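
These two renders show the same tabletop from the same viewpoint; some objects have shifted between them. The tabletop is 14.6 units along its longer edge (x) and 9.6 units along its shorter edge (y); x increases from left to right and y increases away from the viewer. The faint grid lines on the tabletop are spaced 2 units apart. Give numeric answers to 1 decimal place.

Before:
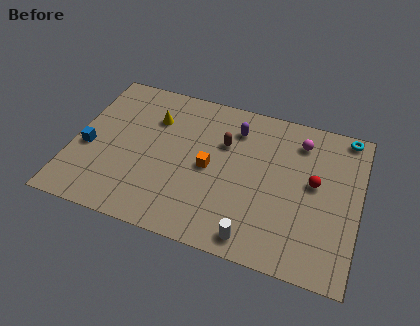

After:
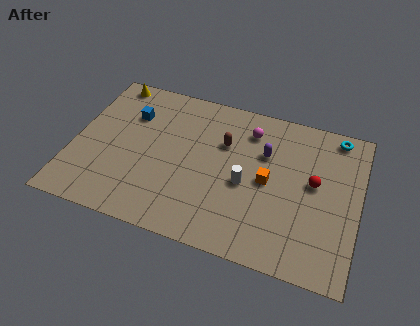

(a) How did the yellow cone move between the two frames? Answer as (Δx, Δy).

(-2.5, 1.8)

The yellow cone was at about (3.9, 6.9) and moved to about (1.4, 8.7).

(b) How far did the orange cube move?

3.0

The orange cube moved from about (7.0, 4.6) to (10.0, 4.7), a distance of √(3.0² + 0.1²) ≈ 3.0.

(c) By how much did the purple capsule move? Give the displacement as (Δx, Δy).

(1.6, -1.1)

The purple capsule started near (8.1, 7.5) and ended near (9.7, 6.4).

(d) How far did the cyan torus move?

0.5

The cyan torus was near (13.7, 8.8) before and (13.2, 8.6) after, so it travelled √(0.5² + 0.2²) ≈ 0.5 units.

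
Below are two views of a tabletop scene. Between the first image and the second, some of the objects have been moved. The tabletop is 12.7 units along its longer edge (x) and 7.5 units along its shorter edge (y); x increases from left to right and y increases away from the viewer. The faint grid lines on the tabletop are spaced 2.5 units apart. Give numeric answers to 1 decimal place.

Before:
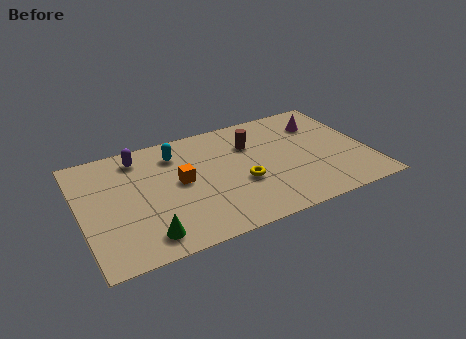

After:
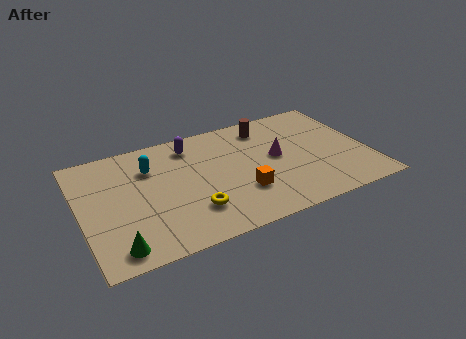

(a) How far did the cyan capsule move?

1.3

The cyan capsule moved from about (4.4, 5.9) to (3.2, 5.4), a distance of √(1.2² + 0.5²) ≈ 1.3.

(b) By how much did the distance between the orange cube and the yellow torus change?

-0.6

Before: roughly 2.8 units apart; after: 2.2. That's 0.6 units closer together.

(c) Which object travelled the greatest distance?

the orange cube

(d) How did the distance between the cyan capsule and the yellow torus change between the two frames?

-0.3

They were about 4.0 units apart before and 3.7 after — 0.3 units closer together.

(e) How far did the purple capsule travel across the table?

2.3

The purple capsule was near (2.8, 6.3) before and (5.1, 6.2) after, so it travelled √(2.3² + 0.1²) ≈ 2.3 units.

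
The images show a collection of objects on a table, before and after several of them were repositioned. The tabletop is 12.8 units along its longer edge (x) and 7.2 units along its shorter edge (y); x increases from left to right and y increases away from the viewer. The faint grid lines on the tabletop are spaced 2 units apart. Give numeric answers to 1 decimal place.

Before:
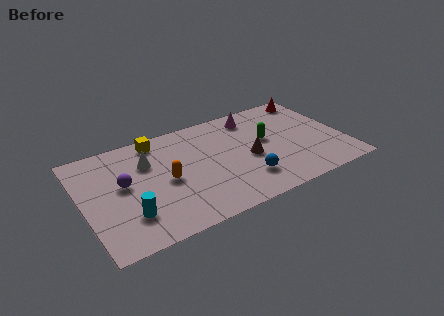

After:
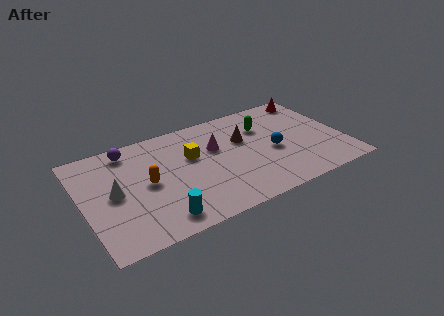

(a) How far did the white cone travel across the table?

2.3

The white cone was near (3.3, 5.0) before and (1.5, 3.6) after, so it travelled √(1.8² + 1.4²) ≈ 2.3 units.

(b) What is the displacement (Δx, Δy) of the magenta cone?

(-2.1, -1.4)

From the two frames, the magenta cone sits at roughly (8.7, 6.0) before and (6.6, 4.6) after.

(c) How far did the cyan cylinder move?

1.6

The cyan cylinder was near (2.0, 1.9) before and (3.4, 1.1) after, so it travelled √(1.4² + 0.8²) ≈ 1.6 units.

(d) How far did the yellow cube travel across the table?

2.3

The yellow cube moved from about (3.9, 6.3) to (5.4, 4.5), a distance of √(1.5² + 1.8²) ≈ 2.3.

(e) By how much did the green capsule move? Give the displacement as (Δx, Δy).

(0.0, 1.0)

From the two frames, the green capsule sits at roughly (9.1, 4.1) before and (9.1, 5.1) after.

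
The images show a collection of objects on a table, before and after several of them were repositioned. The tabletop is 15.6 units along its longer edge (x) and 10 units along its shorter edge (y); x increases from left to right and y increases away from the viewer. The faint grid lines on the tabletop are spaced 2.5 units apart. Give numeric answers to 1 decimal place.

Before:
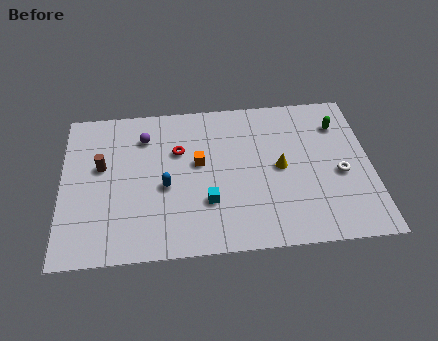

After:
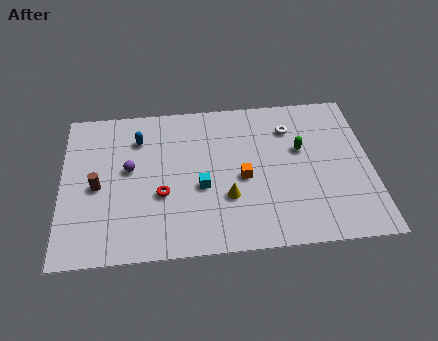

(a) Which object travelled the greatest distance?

the white torus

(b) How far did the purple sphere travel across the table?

2.2

The purple sphere moved from about (4.2, 7.7) to (3.4, 5.6), a distance of √(0.8² + 2.1²) ≈ 2.2.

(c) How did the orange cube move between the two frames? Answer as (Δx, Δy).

(2.2, -1.2)

From the two frames, the orange cube sits at roughly (6.9, 5.7) before and (9.1, 4.5) after.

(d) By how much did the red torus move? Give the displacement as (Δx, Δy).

(-0.9, -2.8)

From the two frames, the red torus sits at roughly (5.9, 6.6) before and (5.0, 3.8) after.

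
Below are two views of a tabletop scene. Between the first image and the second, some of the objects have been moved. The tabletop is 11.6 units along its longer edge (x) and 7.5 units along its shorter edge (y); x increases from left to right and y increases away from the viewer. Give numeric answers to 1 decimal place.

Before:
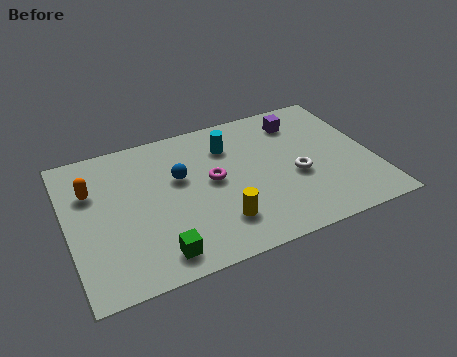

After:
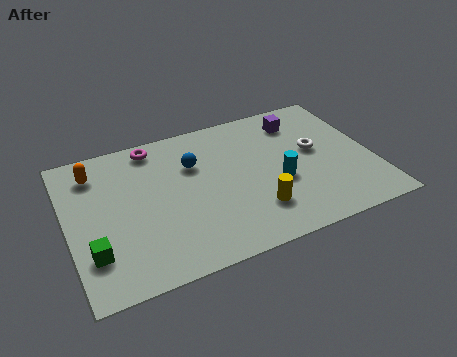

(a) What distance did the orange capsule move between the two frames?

0.9

The orange capsule was near (1.0, 5.1) before and (1.2, 6.0) after, so it travelled √(0.2² + 0.9²) ≈ 0.9 units.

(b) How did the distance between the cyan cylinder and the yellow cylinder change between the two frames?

-2.4

The distance was about 3.9 in the first image and 1.5 in the second, so they moved 2.4 units closer together.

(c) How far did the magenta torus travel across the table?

3.3

The magenta torus moved from about (5.5, 4.0) to (3.5, 6.6), a distance of √(2.0² + 2.6²) ≈ 3.3.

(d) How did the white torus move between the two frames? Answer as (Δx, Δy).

(0.9, 1.1)

From the two frames, the white torus sits at roughly (8.6, 3.1) before and (9.5, 4.2) after.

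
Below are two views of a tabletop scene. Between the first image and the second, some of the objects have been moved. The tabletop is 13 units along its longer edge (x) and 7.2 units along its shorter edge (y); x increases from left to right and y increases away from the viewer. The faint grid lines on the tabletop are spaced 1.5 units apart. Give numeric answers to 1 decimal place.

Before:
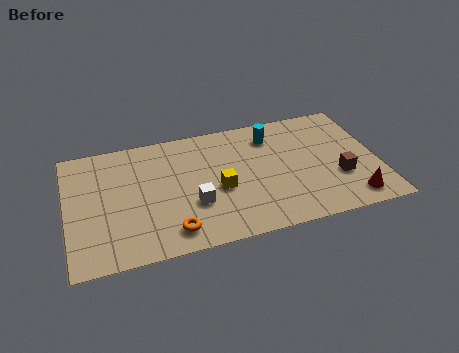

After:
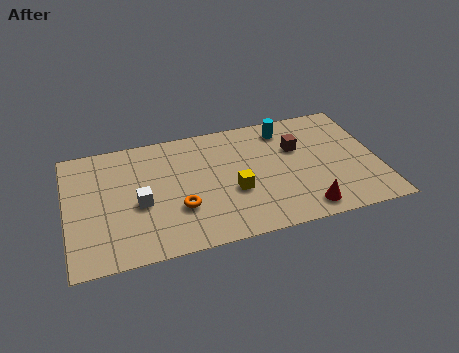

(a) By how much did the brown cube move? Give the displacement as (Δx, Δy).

(-1.6, 2.2)

The brown cube was at about (11.3, 2.5) and moved to about (9.7, 4.7).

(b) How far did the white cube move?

2.3

From (5.2, 2.5) to (3.0, 3.1), the white cube covered √(2.2² + 0.6²) ≈ 2.3 units.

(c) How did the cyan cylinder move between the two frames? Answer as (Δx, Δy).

(0.6, 0.3)

The cyan cylinder was at about (8.7, 5.7) and moved to about (9.3, 6.0).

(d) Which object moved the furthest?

the brown cube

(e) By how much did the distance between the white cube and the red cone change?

+0.4

The distance was about 6.6 in the first image and 7.0 in the second, so they moved 0.4 units further apart.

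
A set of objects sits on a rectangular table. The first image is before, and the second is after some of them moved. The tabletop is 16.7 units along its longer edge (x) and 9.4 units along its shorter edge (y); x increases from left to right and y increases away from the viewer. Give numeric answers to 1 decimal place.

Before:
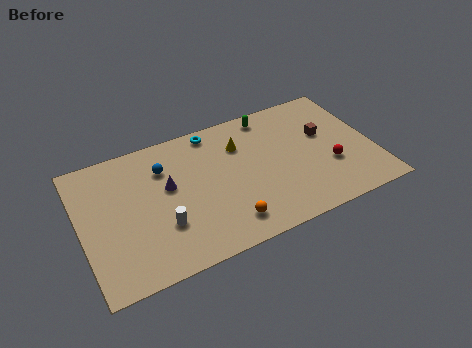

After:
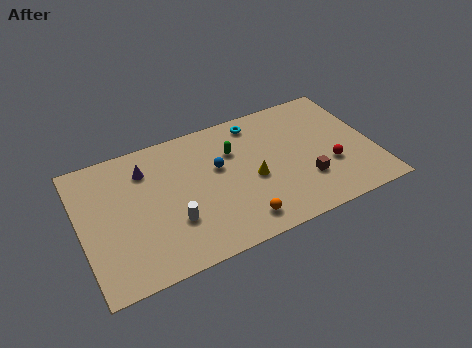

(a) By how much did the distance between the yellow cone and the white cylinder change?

-1.4

They were about 6.2 units apart before and 4.8 after — 1.4 units closer together.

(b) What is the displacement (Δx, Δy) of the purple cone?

(-1.1, 1.7)

From the two frames, the purple cone sits at roughly (5.0, 5.5) before and (3.9, 7.2) after.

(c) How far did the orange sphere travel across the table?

0.7

The orange sphere moved from about (7.9, 1.7) to (8.6, 1.5), a distance of √(0.7² + 0.2²) ≈ 0.7.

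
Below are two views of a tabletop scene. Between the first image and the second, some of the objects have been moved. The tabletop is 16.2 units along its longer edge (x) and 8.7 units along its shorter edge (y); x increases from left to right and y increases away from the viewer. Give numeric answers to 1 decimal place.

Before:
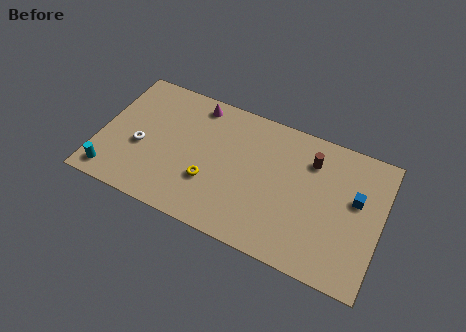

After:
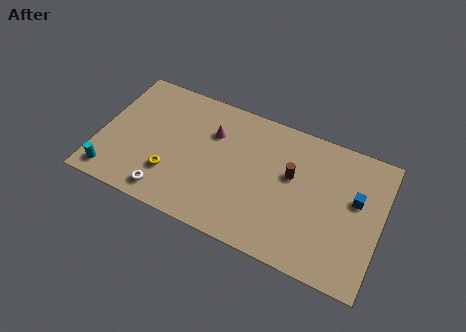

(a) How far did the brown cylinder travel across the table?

1.7

The brown cylinder moved from about (12.0, 6.6) to (11.0, 5.2), a distance of √(1.0² + 1.4²) ≈ 1.7.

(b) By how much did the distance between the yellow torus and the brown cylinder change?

+0.6

They were about 6.6 units apart before and 7.2 after — 0.6 units further apart.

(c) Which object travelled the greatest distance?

the white torus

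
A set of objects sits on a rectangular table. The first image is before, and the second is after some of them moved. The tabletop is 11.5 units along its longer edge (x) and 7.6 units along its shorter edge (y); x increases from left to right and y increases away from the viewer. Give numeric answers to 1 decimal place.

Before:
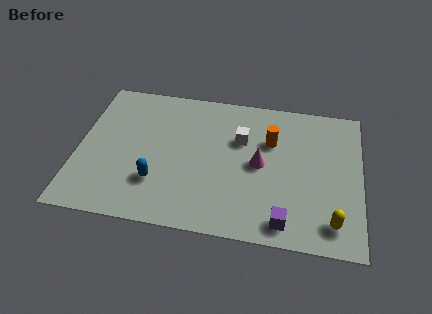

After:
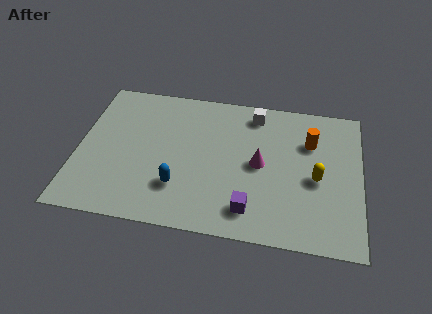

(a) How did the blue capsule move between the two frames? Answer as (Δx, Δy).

(0.9, -0.1)

The blue capsule was at about (3.3, 2.2) and moved to about (4.2, 2.1).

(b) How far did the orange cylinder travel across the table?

1.6

From (7.8, 5.1) to (9.4, 5.3), the orange cylinder covered √(1.6² + 0.2²) ≈ 1.6 units.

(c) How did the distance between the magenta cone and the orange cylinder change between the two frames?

+1.1

The distance was about 1.4 in the first image and 2.5 in the second, so they moved 1.1 units further apart.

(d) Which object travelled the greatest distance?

the yellow capsule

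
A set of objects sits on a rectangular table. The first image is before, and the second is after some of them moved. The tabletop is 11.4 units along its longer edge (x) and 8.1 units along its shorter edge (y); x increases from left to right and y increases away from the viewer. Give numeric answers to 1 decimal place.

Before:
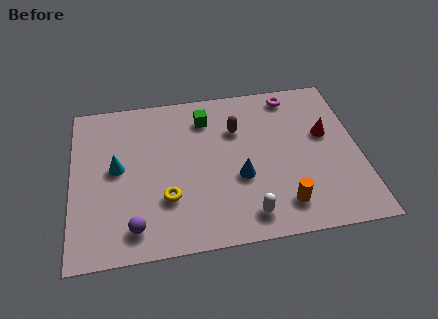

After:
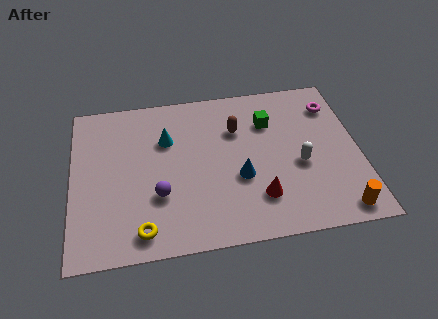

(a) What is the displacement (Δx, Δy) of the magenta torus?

(1.6, -0.8)

From the two frames, the magenta torus sits at roughly (8.9, 7.1) before and (10.5, 6.3) after.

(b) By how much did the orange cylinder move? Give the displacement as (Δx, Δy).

(2.2, -0.6)

The orange cylinder was at about (8.2, 1.5) and moved to about (10.4, 0.9).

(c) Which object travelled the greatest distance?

the red cone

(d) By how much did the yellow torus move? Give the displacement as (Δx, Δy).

(-1.0, -1.4)

From the two frames, the yellow torus sits at roughly (3.7, 2.5) before and (2.7, 1.1) after.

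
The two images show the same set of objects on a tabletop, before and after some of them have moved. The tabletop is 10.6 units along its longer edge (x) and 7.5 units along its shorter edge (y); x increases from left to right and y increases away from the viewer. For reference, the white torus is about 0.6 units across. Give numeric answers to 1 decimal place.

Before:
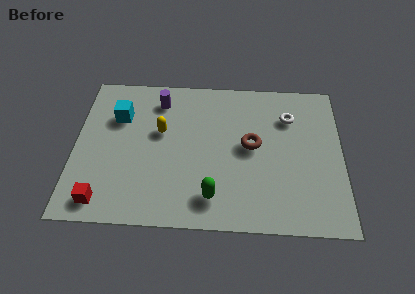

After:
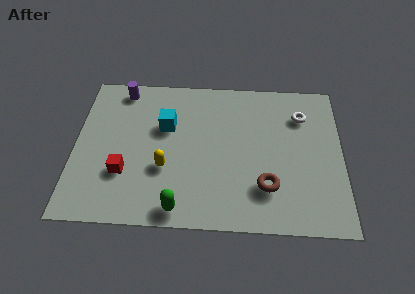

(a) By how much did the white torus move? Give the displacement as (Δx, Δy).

(0.5, 0.1)

The white torus was at about (8.5, 5.5) and moved to about (9.0, 5.6).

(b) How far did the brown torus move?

2.1

The brown torus moved from about (7.0, 4.0) to (7.6, 2.0), a distance of √(0.6² + 2.0²) ≈ 2.1.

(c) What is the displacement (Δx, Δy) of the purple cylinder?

(-1.5, 0.5)

The purple cylinder was at about (3.3, 6.1) and moved to about (1.8, 6.6).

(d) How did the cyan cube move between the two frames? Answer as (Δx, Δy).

(1.9, -0.4)

The cyan cube started near (1.7, 5.2) and ended near (3.6, 4.8).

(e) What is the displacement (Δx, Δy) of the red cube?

(0.8, 1.4)

From the two frames, the red cube sits at roughly (1.2, 1.0) before and (2.0, 2.4) after.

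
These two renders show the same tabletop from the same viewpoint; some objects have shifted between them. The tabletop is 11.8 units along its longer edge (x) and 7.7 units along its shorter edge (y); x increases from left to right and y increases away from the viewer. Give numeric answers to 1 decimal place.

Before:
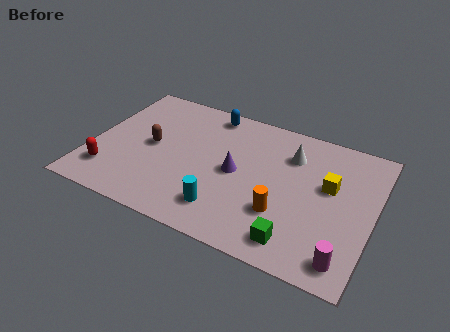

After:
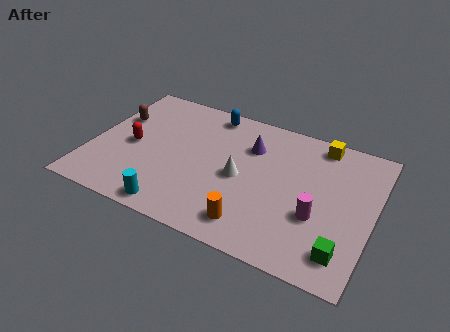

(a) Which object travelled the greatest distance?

the white cone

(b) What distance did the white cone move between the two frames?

2.8

The white cone moved from about (8.2, 5.7) to (6.3, 3.6), a distance of √(1.9² + 2.1²) ≈ 2.8.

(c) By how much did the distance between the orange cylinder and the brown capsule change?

+1.4

They were about 5.9 units apart before and 7.3 after — 1.4 units further apart.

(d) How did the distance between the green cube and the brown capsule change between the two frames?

+3.7

Before: roughly 6.9 units apart; after: 10.6. That's 3.7 units further apart.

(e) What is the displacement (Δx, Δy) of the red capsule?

(0.7, 1.9)

The red capsule was at about (1.0, 1.7) and moved to about (1.7, 3.6).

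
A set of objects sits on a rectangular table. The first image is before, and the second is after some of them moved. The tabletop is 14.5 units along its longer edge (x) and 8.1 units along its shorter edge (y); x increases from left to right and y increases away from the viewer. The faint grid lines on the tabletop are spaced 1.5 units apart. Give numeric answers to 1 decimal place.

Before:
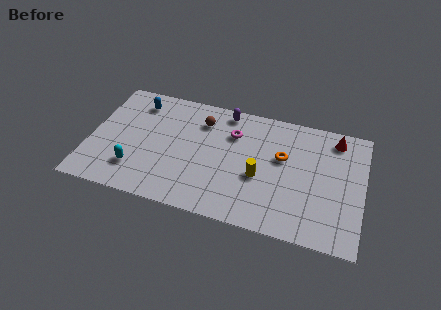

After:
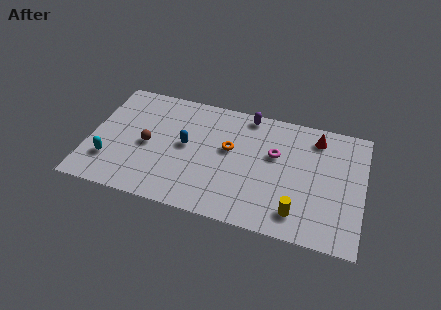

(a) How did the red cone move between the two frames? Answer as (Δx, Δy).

(-1.0, -0.2)

From the two frames, the red cone sits at roughly (12.9, 6.9) before and (11.9, 6.7) after.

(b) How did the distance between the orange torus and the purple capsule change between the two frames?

-1.2

Before: roughly 3.9 units apart; after: 2.7. That's 1.2 units closer together.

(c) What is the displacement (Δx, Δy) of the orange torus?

(-2.8, -0.2)

The orange torus started near (10.2, 4.9) and ended near (7.4, 4.7).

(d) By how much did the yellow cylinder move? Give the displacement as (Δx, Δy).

(2.1, -1.8)

The yellow cylinder was at about (9.1, 3.3) and moved to about (11.2, 1.5).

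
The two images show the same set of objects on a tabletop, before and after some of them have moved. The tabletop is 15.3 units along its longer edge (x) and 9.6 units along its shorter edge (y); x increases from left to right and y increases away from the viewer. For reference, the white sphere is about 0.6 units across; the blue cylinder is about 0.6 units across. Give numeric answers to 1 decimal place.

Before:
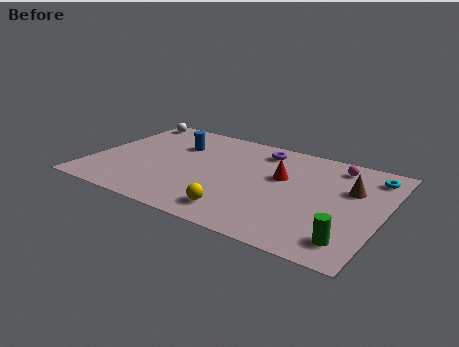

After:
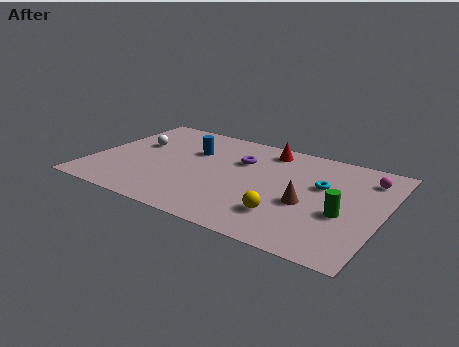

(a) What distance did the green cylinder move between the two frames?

2.2

The green cylinder was near (14.0, 1.7) before and (13.4, 3.8) after, so it travelled √(0.6² + 2.1²) ≈ 2.2 units.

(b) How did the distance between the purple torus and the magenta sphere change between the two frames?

+2.7

The distance was about 4.0 in the first image and 6.7 in the second, so they moved 2.7 units further apart.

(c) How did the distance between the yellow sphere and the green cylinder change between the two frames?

-2.6

Before: roughly 5.7 units apart; after: 3.1. That's 2.6 units closer together.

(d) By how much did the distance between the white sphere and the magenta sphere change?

+0.8

The distance was about 11.5 in the first image and 12.3 in the second, so they moved 0.8 units further apart.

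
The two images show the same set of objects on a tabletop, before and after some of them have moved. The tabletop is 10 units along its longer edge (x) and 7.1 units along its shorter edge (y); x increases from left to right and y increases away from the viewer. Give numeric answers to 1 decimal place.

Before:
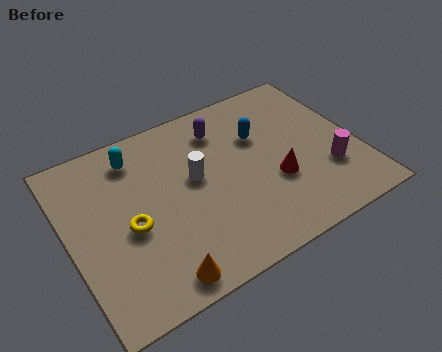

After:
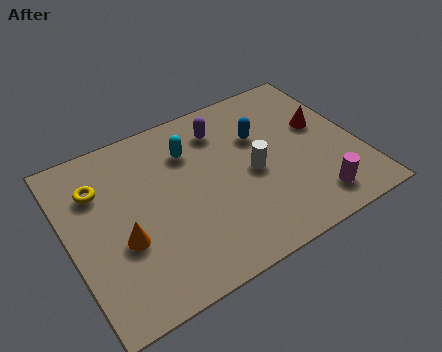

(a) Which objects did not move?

the purple capsule and the blue capsule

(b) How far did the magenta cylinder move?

1.2

From (8.8, 2.2) to (8.1, 1.2), the magenta cylinder covered √(0.7² + 1.0²) ≈ 1.2 units.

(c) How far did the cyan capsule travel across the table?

1.9

The cyan capsule was near (2.6, 5.8) before and (4.4, 5.2) after, so it travelled √(1.8² + 0.6²) ≈ 1.9 units.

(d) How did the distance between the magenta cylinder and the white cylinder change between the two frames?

-2.0

They were about 4.8 units apart before and 2.8 after — 2.0 units closer together.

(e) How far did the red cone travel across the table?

2.5

From (7.0, 2.6) to (8.9, 4.2), the red cone covered √(1.9² + 1.6²) ≈ 2.5 units.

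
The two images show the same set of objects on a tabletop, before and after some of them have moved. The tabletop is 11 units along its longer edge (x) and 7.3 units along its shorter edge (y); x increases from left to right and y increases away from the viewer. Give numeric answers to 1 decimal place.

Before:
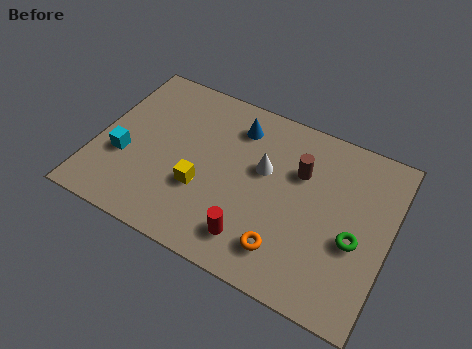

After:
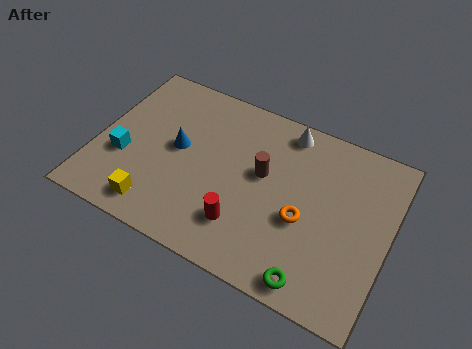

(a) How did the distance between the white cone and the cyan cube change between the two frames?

+1.4

They were about 5.4 units apart before and 6.8 after — 1.4 units further apart.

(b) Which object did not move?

the cyan cube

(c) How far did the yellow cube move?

2.1

The yellow cube was near (4.1, 2.6) before and (2.6, 1.1) after, so it travelled √(1.5² + 1.5²) ≈ 2.1 units.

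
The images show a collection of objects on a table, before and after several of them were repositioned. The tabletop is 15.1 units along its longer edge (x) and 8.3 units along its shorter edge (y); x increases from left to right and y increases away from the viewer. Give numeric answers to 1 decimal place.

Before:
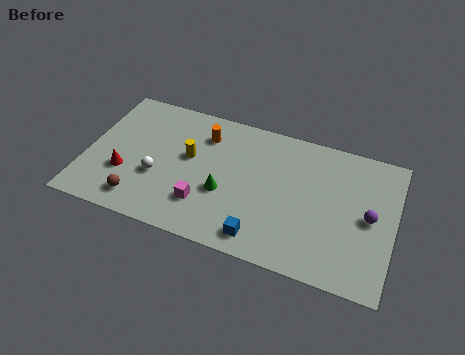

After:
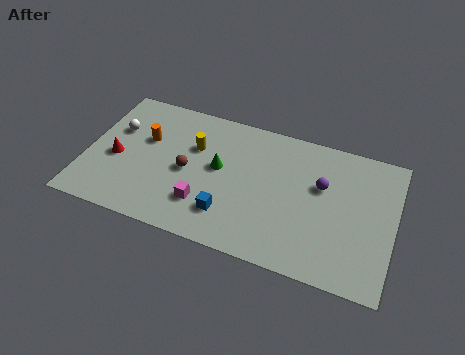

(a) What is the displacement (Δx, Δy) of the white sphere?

(-2.3, 2.3)

From the two frames, the white sphere sits at roughly (3.6, 3.1) before and (1.3, 5.4) after.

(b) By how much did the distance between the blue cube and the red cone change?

-1.2

The distance was about 7.1 in the first image and 5.9 in the second, so they moved 1.2 units closer together.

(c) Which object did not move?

the magenta cube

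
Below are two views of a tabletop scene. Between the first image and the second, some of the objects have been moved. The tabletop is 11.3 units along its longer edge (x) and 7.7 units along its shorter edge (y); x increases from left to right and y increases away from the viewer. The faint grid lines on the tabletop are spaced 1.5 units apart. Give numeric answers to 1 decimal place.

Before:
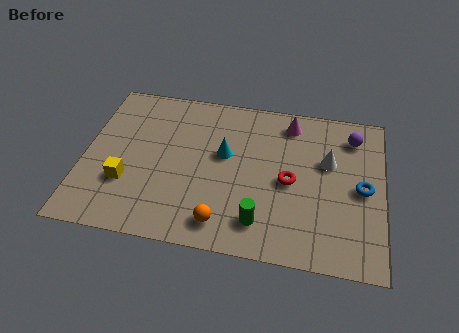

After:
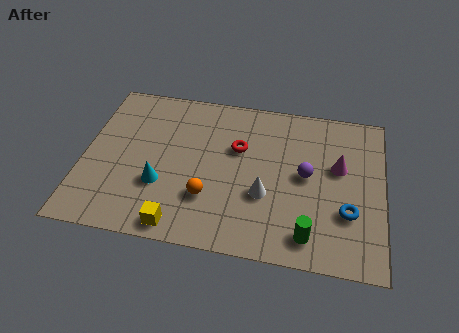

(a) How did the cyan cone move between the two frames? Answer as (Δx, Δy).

(-2.3, -1.9)

The cyan cone was at about (5.3, 4.5) and moved to about (3.0, 2.6).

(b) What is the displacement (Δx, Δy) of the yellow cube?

(2.1, -1.7)

The yellow cube was at about (1.7, 2.5) and moved to about (3.8, 0.8).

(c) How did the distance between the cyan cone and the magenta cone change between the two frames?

+3.8

The distance was about 3.1 in the first image and 6.9 in the second, so they moved 3.8 units further apart.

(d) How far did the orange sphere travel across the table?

1.3

From (5.4, 1.2) to (4.8, 2.3), the orange sphere covered √(0.6² + 1.1²) ≈ 1.3 units.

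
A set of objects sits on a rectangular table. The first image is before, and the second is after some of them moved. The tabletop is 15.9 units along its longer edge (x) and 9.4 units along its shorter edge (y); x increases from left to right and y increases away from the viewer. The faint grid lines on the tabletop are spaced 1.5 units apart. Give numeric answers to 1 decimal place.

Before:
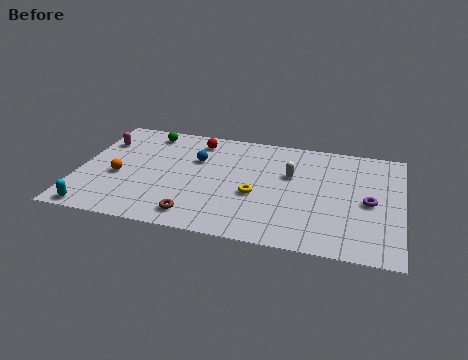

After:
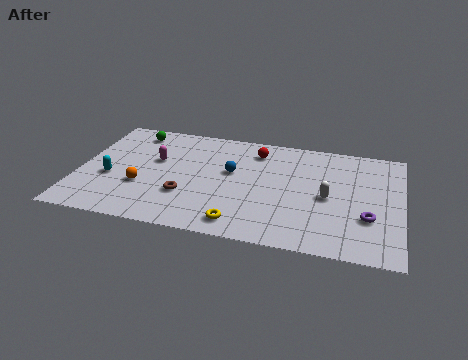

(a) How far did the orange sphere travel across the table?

1.3

The orange sphere was near (2.0, 3.9) before and (3.2, 3.3) after, so it travelled √(1.2² + 0.6²) ≈ 1.3 units.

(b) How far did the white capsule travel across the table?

2.4

The white capsule moved from about (10.4, 5.9) to (12.3, 4.4), a distance of √(1.9² + 1.5²) ≈ 2.4.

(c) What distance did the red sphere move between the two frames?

3.0

From (5.6, 7.9) to (8.6, 7.6), the red sphere covered √(3.0² + 0.3²) ≈ 3.0 units.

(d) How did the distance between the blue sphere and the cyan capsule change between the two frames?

-0.9

Before: roughly 7.1 units apart; after: 6.2. That's 0.9 units closer together.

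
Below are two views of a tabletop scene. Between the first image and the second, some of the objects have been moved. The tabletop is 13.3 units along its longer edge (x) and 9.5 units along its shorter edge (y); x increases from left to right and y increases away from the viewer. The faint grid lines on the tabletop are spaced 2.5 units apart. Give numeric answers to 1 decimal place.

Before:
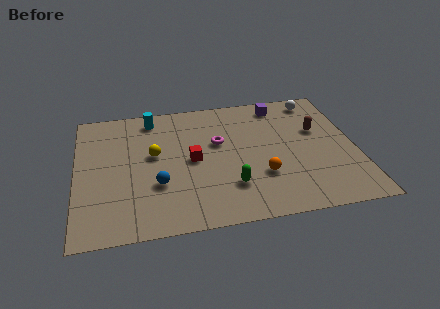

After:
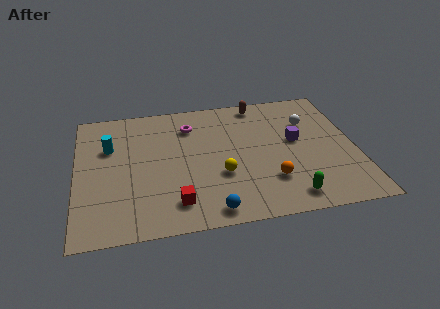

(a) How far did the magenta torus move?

2.0

The magenta torus was near (6.8, 5.8) before and (5.5, 7.3) after, so it travelled √(1.3² + 1.5²) ≈ 2.0 units.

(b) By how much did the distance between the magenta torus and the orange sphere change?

+2.5

They were about 3.4 units apart before and 5.9 after — 2.5 units further apart.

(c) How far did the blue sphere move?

3.3

The blue sphere was near (3.8, 3.2) before and (6.2, 1.0) after, so it travelled √(2.4² + 2.2²) ≈ 3.3 units.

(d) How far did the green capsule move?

3.0

The green capsule moved from about (7.2, 2.5) to (9.9, 1.3), a distance of √(2.7² + 1.2²) ≈ 3.0.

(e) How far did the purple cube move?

3.0

From (9.9, 8.2) to (10.5, 5.3), the purple cube covered √(0.6² + 2.9²) ≈ 3.0 units.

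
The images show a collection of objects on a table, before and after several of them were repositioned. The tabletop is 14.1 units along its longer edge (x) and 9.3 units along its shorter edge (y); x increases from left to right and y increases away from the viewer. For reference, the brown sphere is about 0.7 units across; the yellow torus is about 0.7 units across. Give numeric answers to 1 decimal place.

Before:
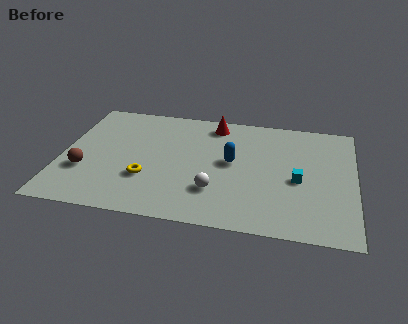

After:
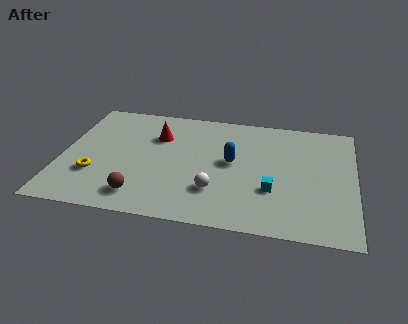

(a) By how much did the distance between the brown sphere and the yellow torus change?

-0.4

Before: roughly 3.0 units apart; after: 2.6. That's 0.4 units closer together.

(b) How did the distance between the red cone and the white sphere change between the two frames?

-0.5

The distance was about 5.4 in the first image and 4.9 in the second, so they moved 0.5 units closer together.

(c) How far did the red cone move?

3.1

The red cone was near (7.2, 8.0) before and (4.5, 6.5) after, so it travelled √(2.7² + 1.5²) ≈ 3.1 units.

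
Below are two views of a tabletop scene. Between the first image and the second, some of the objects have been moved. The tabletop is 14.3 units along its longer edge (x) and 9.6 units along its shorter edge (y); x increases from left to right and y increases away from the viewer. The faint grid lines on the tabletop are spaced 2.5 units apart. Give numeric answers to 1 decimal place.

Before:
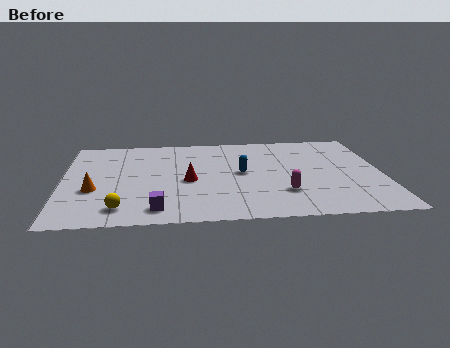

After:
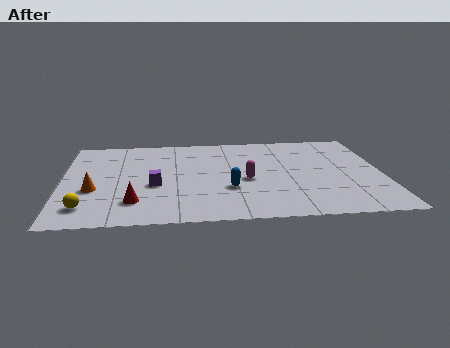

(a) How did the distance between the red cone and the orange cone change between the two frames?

-2.0

Before: roughly 4.3 units apart; after: 2.3. That's 2.0 units closer together.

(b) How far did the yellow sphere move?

1.5

The yellow sphere moved from about (2.6, 1.6) to (1.1, 1.8), a distance of √(1.5² + 0.2²) ≈ 1.5.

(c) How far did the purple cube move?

2.5

The purple cube moved from about (4.2, 1.4) to (4.1, 3.9), a distance of √(0.1² + 2.5²) ≈ 2.5.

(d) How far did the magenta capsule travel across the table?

2.2

The magenta capsule moved from about (9.8, 2.7) to (8.2, 4.2), a distance of √(1.6² + 1.5²) ≈ 2.2.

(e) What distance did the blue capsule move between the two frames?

1.8

The blue capsule moved from about (8.0, 5.0) to (7.4, 3.3), a distance of √(0.6² + 1.7²) ≈ 1.8.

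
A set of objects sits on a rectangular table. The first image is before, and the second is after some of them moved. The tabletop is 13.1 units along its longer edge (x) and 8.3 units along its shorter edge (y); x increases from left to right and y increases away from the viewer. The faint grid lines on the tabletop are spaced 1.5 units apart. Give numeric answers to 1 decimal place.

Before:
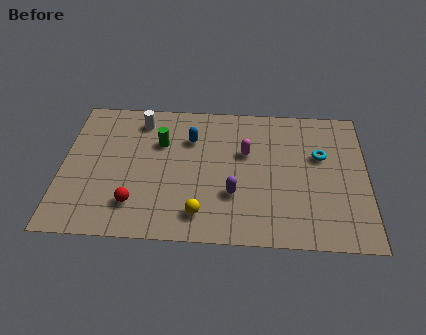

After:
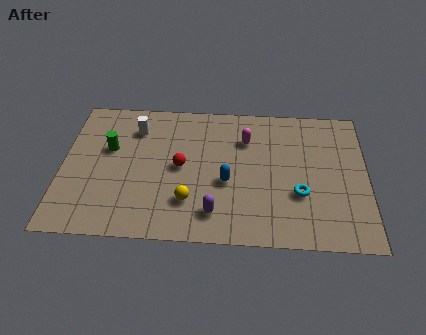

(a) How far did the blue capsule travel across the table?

3.0

The blue capsule moved from about (5.5, 5.9) to (7.1, 3.4), a distance of √(1.6² + 2.5²) ≈ 3.0.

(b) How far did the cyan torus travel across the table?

2.5

The cyan torus was near (11.1, 5.2) before and (10.2, 2.9) after, so it travelled √(0.9² + 2.3²) ≈ 2.5 units.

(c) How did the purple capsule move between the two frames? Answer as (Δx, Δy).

(-0.8, -1.1)

The purple capsule started near (7.4, 2.7) and ended near (6.6, 1.6).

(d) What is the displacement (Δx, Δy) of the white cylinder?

(-0.2, -0.5)

The white cylinder was at about (3.3, 6.9) and moved to about (3.1, 6.4).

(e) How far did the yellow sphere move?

0.9

From (6.0, 1.5) to (5.5, 2.2), the yellow sphere covered √(0.5² + 0.7²) ≈ 0.9 units.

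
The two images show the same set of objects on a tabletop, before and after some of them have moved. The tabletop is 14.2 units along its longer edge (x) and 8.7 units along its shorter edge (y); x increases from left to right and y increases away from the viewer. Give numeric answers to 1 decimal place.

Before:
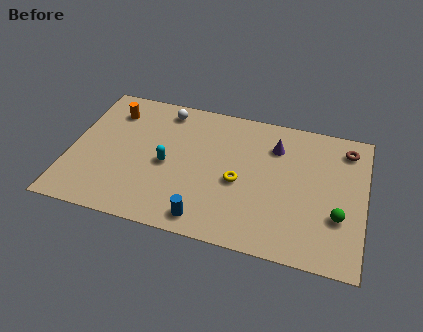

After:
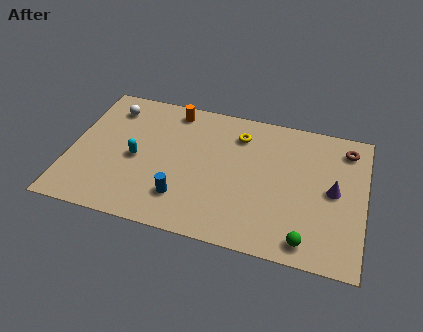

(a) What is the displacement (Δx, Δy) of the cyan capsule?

(-1.5, 0.0)

The cyan capsule started near (4.7, 4.0) and ended near (3.2, 4.0).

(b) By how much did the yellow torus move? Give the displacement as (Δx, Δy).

(-0.2, 3.0)

From the two frames, the yellow torus sits at roughly (8.2, 3.8) before and (8.0, 6.8) after.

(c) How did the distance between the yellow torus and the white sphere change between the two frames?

+0.9

The distance was about 5.4 in the first image and 6.3 in the second, so they moved 0.9 units further apart.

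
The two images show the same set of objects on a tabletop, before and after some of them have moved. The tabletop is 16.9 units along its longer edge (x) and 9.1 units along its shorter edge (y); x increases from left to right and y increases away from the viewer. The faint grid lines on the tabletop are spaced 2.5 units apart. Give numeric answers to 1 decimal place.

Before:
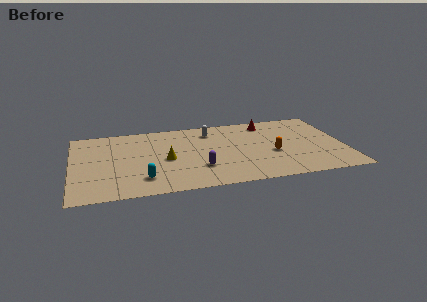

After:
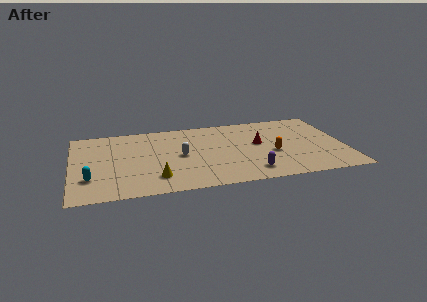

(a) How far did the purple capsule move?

3.3

From (7.8, 2.7) to (10.9, 1.6), the purple capsule covered √(3.1² + 1.1²) ≈ 3.3 units.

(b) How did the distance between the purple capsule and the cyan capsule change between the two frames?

+6.3

They were about 3.6 units apart before and 9.9 after — 6.3 units further apart.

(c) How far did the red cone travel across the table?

2.7

From (12.3, 7.7) to (11.6, 5.1), the red cone covered √(0.7² + 2.6²) ≈ 2.7 units.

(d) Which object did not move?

the orange capsule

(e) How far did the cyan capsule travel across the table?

3.3

From (4.3, 2.0) to (1.1, 2.6), the cyan capsule covered √(3.2² + 0.6²) ≈ 3.3 units.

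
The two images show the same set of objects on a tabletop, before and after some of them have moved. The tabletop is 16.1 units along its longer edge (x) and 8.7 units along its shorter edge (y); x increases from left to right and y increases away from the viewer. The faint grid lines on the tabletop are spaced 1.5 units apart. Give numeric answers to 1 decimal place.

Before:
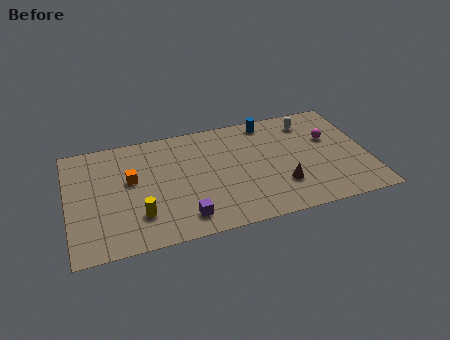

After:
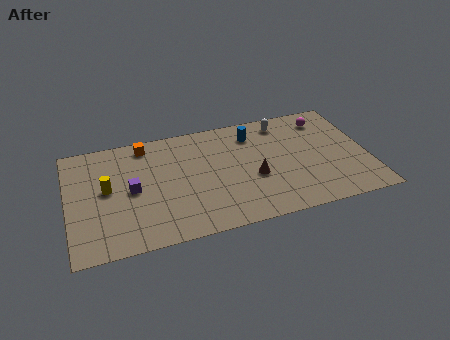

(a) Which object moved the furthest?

the purple cube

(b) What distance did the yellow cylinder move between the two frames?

2.9

From (3.7, 2.3) to (2.1, 4.7), the yellow cylinder covered √(1.6² + 2.4²) ≈ 2.9 units.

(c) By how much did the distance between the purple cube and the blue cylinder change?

-0.8

The distance was about 8.0 in the first image and 7.2 in the second, so they moved 0.8 units closer together.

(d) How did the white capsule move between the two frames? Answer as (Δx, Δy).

(-1.4, 0.3)

From the two frames, the white capsule sits at roughly (13.2, 7.1) before and (11.8, 7.4) after.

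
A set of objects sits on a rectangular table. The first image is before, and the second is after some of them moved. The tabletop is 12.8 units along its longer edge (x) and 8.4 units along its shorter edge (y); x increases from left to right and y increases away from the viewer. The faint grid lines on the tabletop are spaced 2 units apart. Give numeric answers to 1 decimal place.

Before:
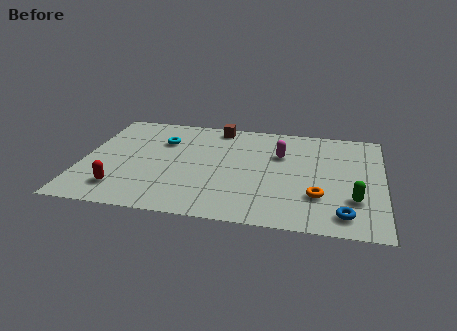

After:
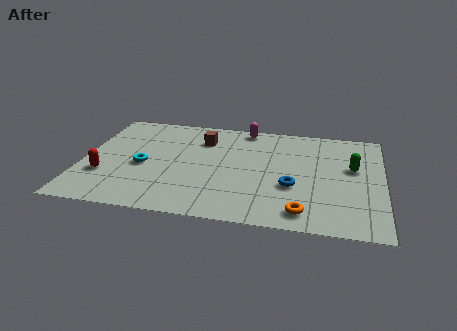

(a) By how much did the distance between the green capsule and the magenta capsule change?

+0.9

Before: roughly 4.5 units apart; after: 5.4. That's 0.9 units further apart.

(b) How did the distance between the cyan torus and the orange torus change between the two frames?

-0.3

They were about 7.6 units apart before and 7.3 after — 0.3 units closer together.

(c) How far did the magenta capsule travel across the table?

2.6

From (8.4, 5.6) to (6.8, 7.6), the magenta capsule covered √(1.6² + 2.0²) ≈ 2.6 units.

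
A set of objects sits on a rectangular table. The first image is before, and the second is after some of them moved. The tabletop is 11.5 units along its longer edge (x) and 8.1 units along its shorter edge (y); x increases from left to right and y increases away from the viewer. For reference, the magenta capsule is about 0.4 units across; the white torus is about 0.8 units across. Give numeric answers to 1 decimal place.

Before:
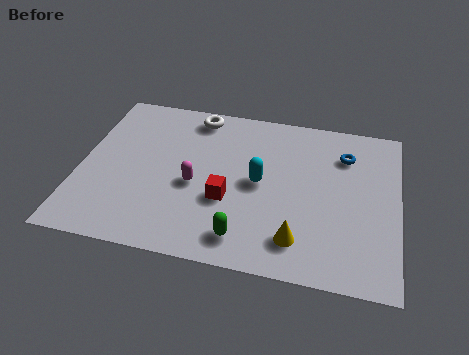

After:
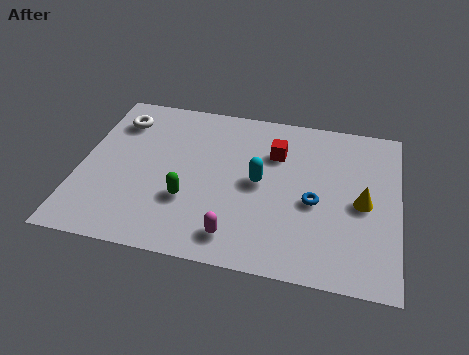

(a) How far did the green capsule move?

2.5

The green capsule moved from about (6.1, 1.3) to (4.0, 2.7), a distance of √(2.1² + 1.4²) ≈ 2.5.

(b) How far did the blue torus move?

2.8

The blue torus was near (9.5, 6.1) before and (8.5, 3.5) after, so it travelled √(1.0² + 2.6²) ≈ 2.8 units.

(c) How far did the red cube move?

3.1

The red cube moved from about (5.4, 3.0) to (7.0, 5.7), a distance of √(1.6² + 2.7²) ≈ 3.1.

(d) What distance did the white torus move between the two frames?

2.9

The white torus moved from about (4.0, 7.1) to (1.2, 6.3), a distance of √(2.8² + 0.8²) ≈ 2.9.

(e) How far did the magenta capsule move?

2.7

The magenta capsule was near (4.2, 3.5) before and (5.8, 1.3) after, so it travelled √(1.6² + 2.2²) ≈ 2.7 units.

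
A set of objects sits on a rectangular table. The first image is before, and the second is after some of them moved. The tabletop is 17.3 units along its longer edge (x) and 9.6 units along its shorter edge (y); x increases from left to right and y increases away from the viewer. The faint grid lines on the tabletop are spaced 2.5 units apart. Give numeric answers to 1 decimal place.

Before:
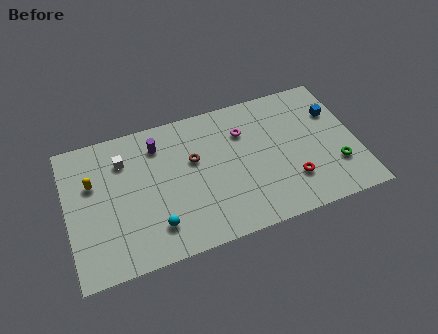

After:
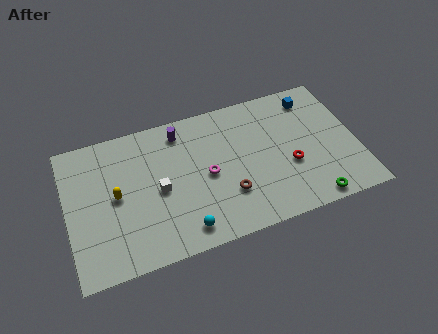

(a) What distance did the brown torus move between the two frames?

3.5

The brown torus was near (7.6, 5.9) before and (9.4, 2.9) after, so it travelled √(1.8² + 3.0²) ≈ 3.5 units.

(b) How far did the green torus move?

2.5

From (15.9, 2.8) to (14.2, 0.9), the green torus covered √(1.7² + 1.9²) ≈ 2.5 units.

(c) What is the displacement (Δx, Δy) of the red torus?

(0.0, 1.1)

From the two frames, the red torus sits at roughly (13.2, 2.6) before and (13.2, 3.7) after.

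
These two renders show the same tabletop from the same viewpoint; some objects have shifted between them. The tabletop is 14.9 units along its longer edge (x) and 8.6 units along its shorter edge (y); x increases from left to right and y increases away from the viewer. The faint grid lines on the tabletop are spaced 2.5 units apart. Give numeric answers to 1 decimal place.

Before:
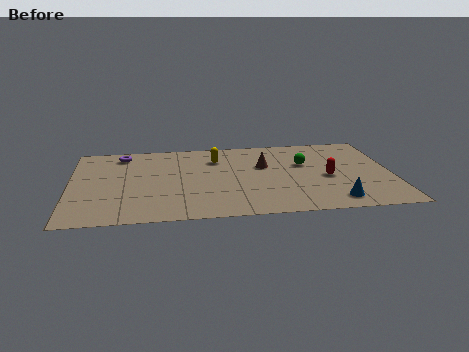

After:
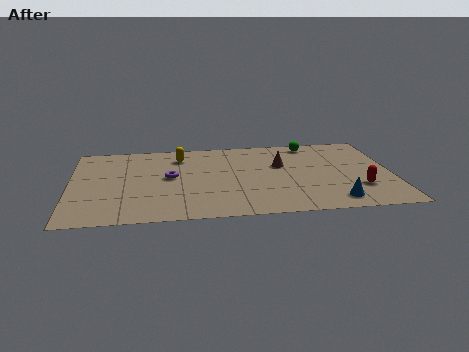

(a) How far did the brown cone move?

0.8

The brown cone was near (9.0, 5.4) before and (9.8, 5.4) after, so it travelled √(0.8² + 0.0²) ≈ 0.8 units.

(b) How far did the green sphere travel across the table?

2.2

The green sphere moved from about (10.9, 5.4) to (11.3, 7.6), a distance of √(0.4² + 2.2²) ≈ 2.2.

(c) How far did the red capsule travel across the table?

1.9

The red capsule moved from about (11.9, 3.8) to (13.3, 2.5), a distance of √(1.4² + 1.3²) ≈ 1.9.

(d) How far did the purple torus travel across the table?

3.5

The purple torus moved from about (2.4, 7.3) to (4.6, 4.6), a distance of √(2.2² + 2.7²) ≈ 3.5.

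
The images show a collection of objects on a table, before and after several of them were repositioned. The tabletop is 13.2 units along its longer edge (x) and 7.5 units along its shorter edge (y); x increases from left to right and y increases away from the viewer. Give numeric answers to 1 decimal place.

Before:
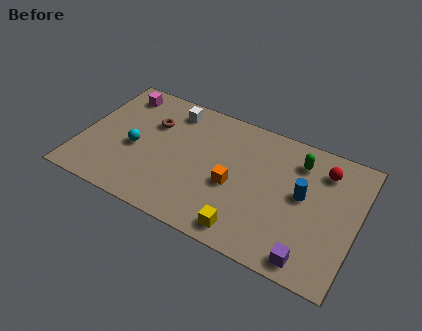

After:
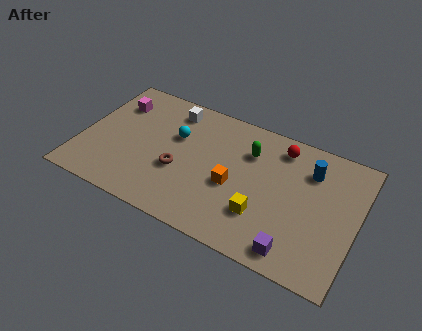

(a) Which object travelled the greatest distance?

the brown torus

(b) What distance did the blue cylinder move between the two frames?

1.5

From (10.6, 4.1) to (10.8, 5.6), the blue cylinder covered √(0.2² + 1.5²) ≈ 1.5 units.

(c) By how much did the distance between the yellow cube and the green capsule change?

-1.9

Before: roughly 5.3 units apart; after: 3.4. That's 1.9 units closer together.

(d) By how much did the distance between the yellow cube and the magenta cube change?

-0.4

They were about 8.7 units apart before and 8.3 after — 0.4 units closer together.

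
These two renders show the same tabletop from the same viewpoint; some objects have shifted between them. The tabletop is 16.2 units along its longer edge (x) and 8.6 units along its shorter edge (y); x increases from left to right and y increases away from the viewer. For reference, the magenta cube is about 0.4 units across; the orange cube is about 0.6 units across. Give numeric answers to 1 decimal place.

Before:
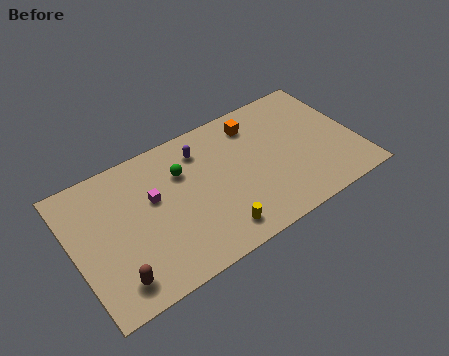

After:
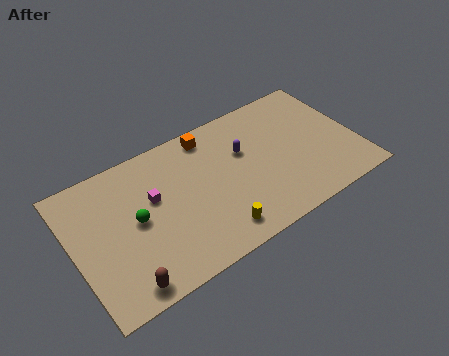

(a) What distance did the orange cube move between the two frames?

2.6

The orange cube was near (10.8, 7.0) before and (8.2, 7.5) after, so it travelled √(2.6² + 0.5²) ≈ 2.6 units.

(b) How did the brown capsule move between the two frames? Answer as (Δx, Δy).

(0.4, -0.5)

From the two frames, the brown capsule sits at roughly (1.9, 1.5) before and (2.3, 1.0) after.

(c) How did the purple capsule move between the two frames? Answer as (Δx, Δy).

(2.3, -1.3)

The purple capsule was at about (7.6, 6.8) and moved to about (9.9, 5.5).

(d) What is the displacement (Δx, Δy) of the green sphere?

(-2.9, -1.6)

The green sphere was at about (6.4, 6.0) and moved to about (3.5, 4.4).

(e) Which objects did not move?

the magenta cube and the yellow cylinder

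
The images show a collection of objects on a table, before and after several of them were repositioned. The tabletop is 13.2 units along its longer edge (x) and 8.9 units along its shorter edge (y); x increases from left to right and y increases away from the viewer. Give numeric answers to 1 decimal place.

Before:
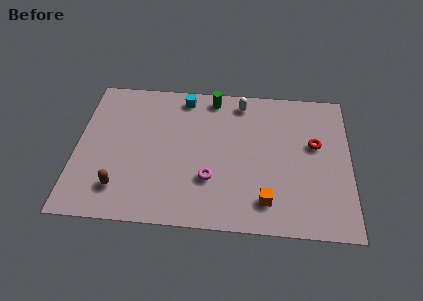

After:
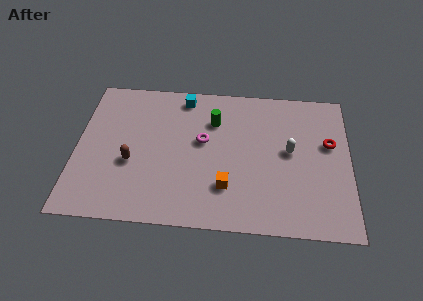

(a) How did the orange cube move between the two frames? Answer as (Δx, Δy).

(-1.9, 0.7)

The orange cube started near (9.2, 1.7) and ended near (7.3, 2.4).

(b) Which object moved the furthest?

the white capsule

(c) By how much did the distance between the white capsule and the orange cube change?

-2.3

Before: roughly 6.1 units apart; after: 3.8. That's 2.3 units closer together.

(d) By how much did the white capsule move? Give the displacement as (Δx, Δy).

(2.4, -2.9)

From the two frames, the white capsule sits at roughly (7.9, 7.7) before and (10.3, 4.8) after.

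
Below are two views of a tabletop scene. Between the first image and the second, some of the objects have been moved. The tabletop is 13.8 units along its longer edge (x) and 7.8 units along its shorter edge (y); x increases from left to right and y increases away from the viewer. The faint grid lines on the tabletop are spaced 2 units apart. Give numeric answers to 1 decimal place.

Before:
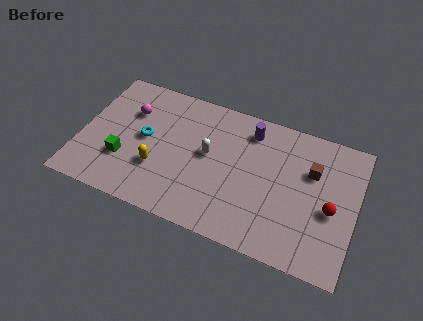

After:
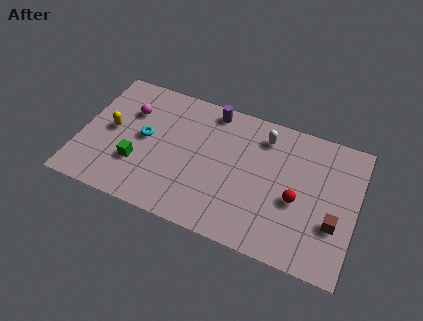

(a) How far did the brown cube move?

2.8

The brown cube was near (11.5, 5.2) before and (12.8, 2.7) after, so it travelled √(1.3² + 2.5²) ≈ 2.8 units.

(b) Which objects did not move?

the magenta sphere and the cyan torus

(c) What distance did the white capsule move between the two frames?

3.3

From (6.4, 4.3) to (9.0, 6.3), the white capsule covered √(2.6² + 2.0²) ≈ 3.3 units.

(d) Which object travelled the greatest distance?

the white capsule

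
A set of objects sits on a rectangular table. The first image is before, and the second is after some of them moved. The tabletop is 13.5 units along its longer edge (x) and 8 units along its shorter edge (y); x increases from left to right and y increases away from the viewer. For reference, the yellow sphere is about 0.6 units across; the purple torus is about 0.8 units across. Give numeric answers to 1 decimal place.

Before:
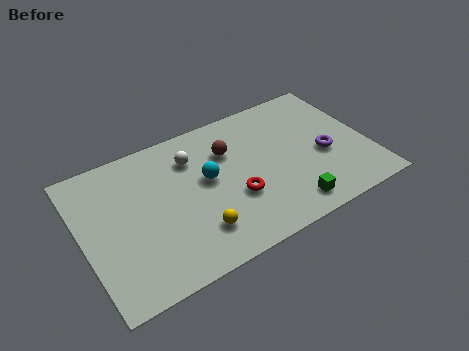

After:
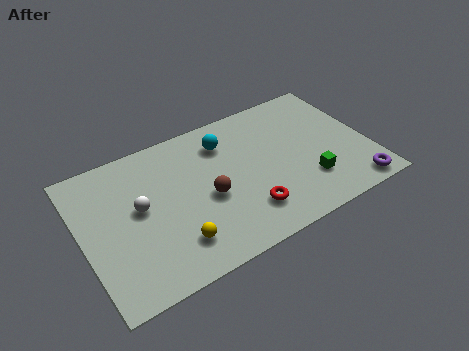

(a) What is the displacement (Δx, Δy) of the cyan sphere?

(1.1, 1.7)

From the two frames, the cyan sphere sits at roughly (5.9, 4.5) before and (7.0, 6.2) after.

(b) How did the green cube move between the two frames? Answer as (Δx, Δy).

(1.1, 1.0)

The green cube started near (9.3, 1.2) and ended near (10.4, 2.2).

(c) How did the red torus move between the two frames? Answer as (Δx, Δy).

(0.4, -1.0)

From the two frames, the red torus sits at roughly (7.0, 2.9) before and (7.4, 1.9) after.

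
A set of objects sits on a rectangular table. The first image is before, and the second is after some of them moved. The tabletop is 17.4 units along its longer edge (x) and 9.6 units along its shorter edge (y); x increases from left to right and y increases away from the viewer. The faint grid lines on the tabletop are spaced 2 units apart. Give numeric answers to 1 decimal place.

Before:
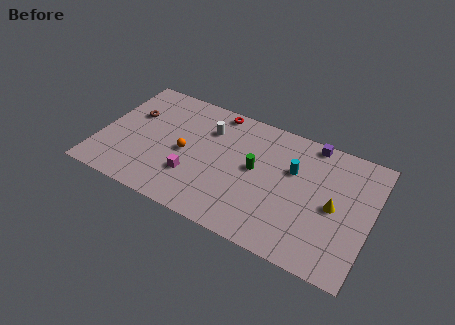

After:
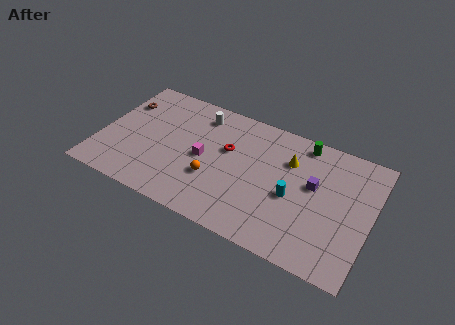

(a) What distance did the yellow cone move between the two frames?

3.8

From (15.1, 4.6) to (12.0, 6.8), the yellow cone covered √(3.1² + 2.2²) ≈ 3.8 units.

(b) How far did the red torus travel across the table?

3.0

The red torus moved from about (7.0, 8.7) to (8.1, 5.9), a distance of √(1.1² + 2.8²) ≈ 3.0.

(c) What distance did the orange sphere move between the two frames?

2.3

From (5.5, 4.5) to (7.5, 3.3), the orange sphere covered √(2.0² + 1.2²) ≈ 2.3 units.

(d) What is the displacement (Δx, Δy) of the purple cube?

(0.5, -3.2)

The purple cube started near (13.2, 8.8) and ended near (13.7, 5.6).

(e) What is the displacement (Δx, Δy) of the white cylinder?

(-0.7, 0.9)

The white cylinder started near (6.7, 7.0) and ended near (6.0, 7.9).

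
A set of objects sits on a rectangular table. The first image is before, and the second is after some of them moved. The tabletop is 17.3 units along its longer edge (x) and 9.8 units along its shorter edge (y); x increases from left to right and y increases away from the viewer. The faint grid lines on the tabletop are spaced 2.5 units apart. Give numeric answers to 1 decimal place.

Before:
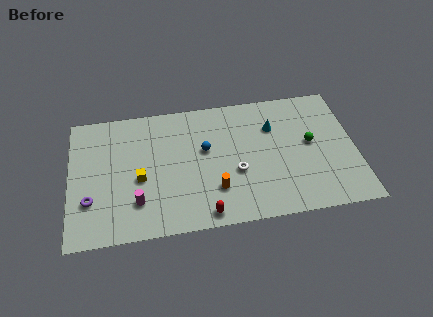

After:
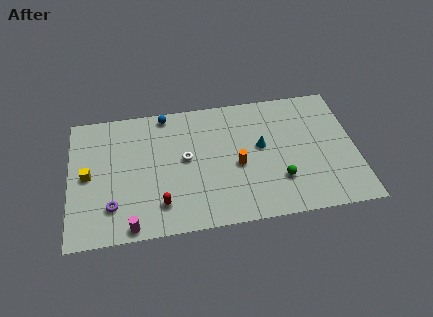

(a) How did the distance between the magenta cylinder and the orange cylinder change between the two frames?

+2.7

The distance was about 4.7 in the first image and 7.4 in the second, so they moved 2.7 units further apart.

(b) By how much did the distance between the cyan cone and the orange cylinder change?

-3.7

Before: roughly 5.6 units apart; after: 1.9. That's 3.7 units closer together.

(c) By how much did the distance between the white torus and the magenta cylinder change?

-0.5

They were about 6.1 units apart before and 5.6 after — 0.5 units closer together.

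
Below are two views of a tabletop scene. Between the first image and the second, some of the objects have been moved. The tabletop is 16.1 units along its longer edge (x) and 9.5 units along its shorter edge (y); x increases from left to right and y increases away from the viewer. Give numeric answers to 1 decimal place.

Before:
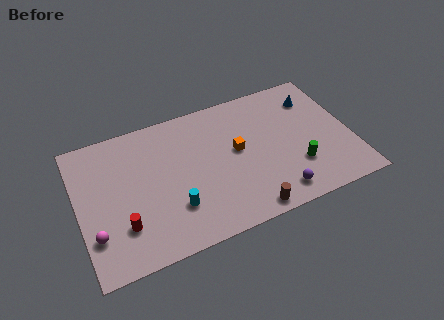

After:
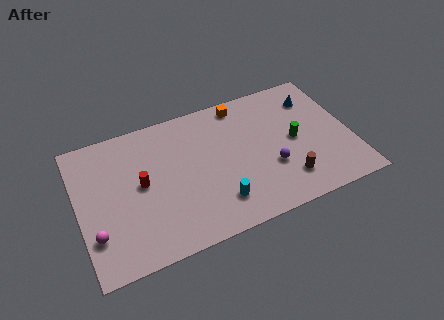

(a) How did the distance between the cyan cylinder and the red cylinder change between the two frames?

+2.1

The distance was about 3.0 in the first image and 5.1 in the second, so they moved 2.1 units further apart.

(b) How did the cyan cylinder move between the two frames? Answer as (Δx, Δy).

(2.5, -0.6)

The cyan cylinder started near (5.4, 2.7) and ended near (7.9, 2.1).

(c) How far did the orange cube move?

3.3

The orange cube moved from about (9.4, 5.2) to (10.0, 8.4), a distance of √(0.6² + 3.2²) ≈ 3.3.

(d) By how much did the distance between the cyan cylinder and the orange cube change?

+1.9

The distance was about 4.7 in the first image and 6.6 in the second, so they moved 1.9 units further apart.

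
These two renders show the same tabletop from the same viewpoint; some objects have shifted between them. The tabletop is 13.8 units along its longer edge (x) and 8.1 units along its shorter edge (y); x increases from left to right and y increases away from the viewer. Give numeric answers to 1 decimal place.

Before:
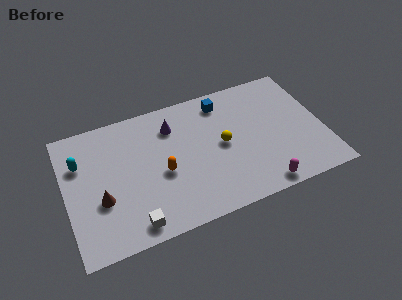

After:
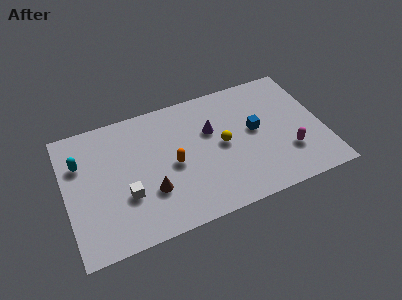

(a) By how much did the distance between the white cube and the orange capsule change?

-0.3

The distance was about 3.1 in the first image and 2.8 in the second, so they moved 0.3 units closer together.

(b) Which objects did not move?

the cyan capsule and the yellow sphere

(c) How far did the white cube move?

1.8

The white cube moved from about (3.3, 1.0) to (3.1, 2.8), a distance of √(0.2² + 1.8²) ≈ 1.8.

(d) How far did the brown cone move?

2.6

The brown cone moved from about (1.8, 3.0) to (4.4, 2.6), a distance of √(2.6² + 0.4²) ≈ 2.6.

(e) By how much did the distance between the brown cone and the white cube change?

-1.2

The distance was about 2.5 in the first image and 1.3 in the second, so they moved 1.2 units closer together.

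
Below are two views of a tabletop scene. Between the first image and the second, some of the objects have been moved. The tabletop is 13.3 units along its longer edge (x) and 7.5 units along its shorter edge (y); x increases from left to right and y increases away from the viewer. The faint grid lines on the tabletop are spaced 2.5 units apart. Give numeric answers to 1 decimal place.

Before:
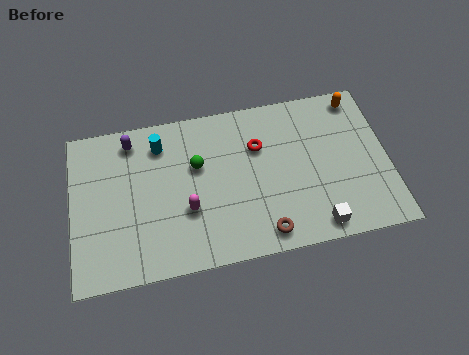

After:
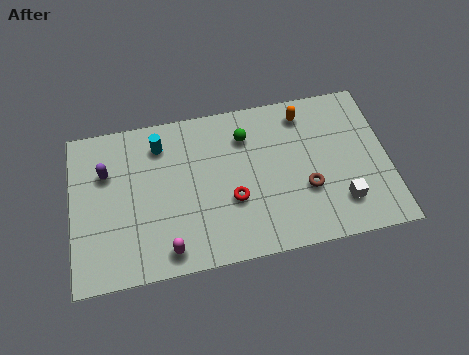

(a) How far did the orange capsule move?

2.3

The orange capsule moved from about (12.2, 6.6) to (9.9, 6.3), a distance of √(2.3² + 0.3²) ≈ 2.3.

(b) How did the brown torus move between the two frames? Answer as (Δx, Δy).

(1.9, 1.7)

The brown torus was at about (7.9, 1.0) and moved to about (9.8, 2.7).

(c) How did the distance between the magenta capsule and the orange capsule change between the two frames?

-0.4

Before: roughly 8.4 units apart; after: 8.0. That's 0.4 units closer together.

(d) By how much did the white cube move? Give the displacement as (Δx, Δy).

(1.1, 0.9)

The white cube started near (10.1, 0.9) and ended near (11.2, 1.8).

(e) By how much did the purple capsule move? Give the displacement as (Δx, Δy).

(-1.1, -1.3)

The purple capsule was at about (2.6, 6.4) and moved to about (1.5, 5.1).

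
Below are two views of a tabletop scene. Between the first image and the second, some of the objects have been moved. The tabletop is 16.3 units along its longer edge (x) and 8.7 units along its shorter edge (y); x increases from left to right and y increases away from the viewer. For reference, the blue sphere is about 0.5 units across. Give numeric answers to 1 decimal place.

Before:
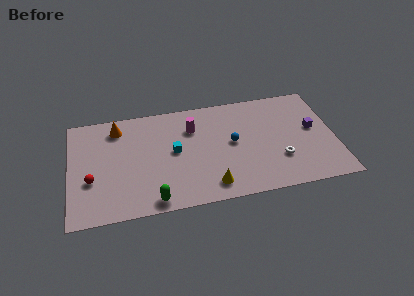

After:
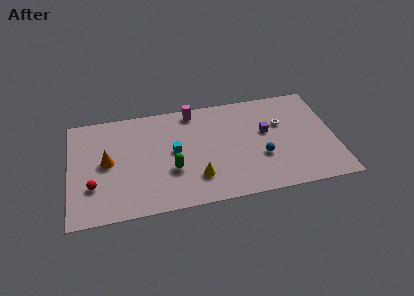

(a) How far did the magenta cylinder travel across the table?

1.4

The magenta cylinder moved from about (7.6, 6.3) to (7.7, 7.7), a distance of √(0.1² + 1.4²) ≈ 1.4.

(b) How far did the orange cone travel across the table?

2.8

The orange cone moved from about (3.0, 7.2) to (2.3, 4.5), a distance of √(0.7² + 2.7²) ≈ 2.8.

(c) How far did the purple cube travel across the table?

2.9

The purple cube moved from about (15.0, 4.8) to (12.1, 5.1), a distance of √(2.9² + 0.3²) ≈ 2.9.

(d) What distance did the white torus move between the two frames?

2.9

From (12.8, 2.7) to (13.1, 5.6), the white torus covered √(0.3² + 2.9²) ≈ 2.9 units.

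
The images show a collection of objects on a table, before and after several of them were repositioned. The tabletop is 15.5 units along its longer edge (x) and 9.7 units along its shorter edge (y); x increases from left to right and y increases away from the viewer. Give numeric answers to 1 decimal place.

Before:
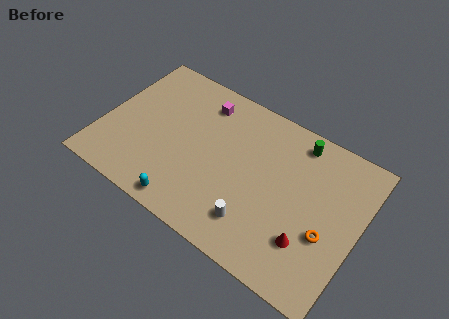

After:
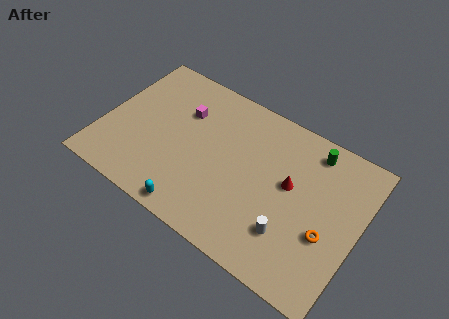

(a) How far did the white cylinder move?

2.1

From (9.8, 2.1) to (11.8, 2.6), the white cylinder covered √(2.0² + 0.5²) ≈ 2.1 units.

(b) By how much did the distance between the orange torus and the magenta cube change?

+0.5

The distance was about 9.3 in the first image and 9.8 in the second, so they moved 0.5 units further apart.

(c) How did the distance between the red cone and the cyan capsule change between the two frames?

-0.5

They were about 7.3 units apart before and 6.8 after — 0.5 units closer together.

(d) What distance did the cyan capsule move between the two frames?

0.5

The cyan capsule moved from about (5.8, 1.0) to (6.3, 0.9), a distance of √(0.5² + 0.1²) ≈ 0.5.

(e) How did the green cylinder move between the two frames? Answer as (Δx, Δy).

(0.9, -0.1)

The green cylinder started near (11.3, 8.4) and ended near (12.2, 8.3).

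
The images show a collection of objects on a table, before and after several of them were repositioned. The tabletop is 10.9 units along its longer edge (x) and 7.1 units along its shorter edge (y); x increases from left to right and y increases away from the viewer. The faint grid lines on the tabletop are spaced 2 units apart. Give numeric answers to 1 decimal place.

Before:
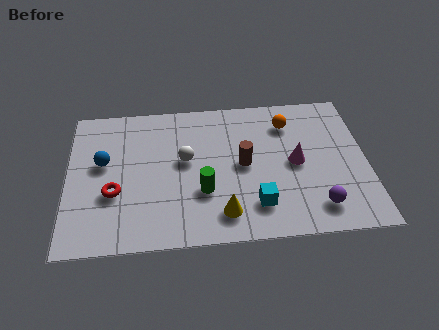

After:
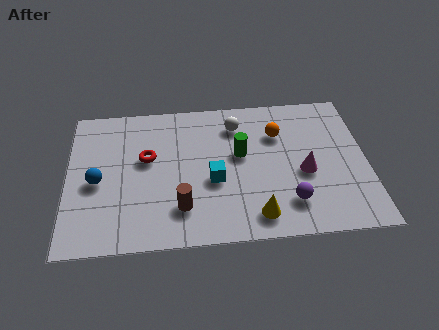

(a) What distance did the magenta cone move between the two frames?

0.6

The magenta cone moved from about (8.3, 3.5) to (8.6, 3.0), a distance of √(0.3² + 0.5²) ≈ 0.6.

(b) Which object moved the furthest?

the brown cylinder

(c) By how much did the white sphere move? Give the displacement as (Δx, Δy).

(1.9, 1.6)

The white sphere started near (4.3, 4.0) and ended near (6.2, 5.6).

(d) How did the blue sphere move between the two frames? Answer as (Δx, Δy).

(-0.2, -0.9)

The blue sphere started near (1.3, 4.1) and ended near (1.1, 3.2).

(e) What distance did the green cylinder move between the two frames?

2.2

The green cylinder was near (4.9, 2.4) before and (6.3, 4.1) after, so it travelled √(1.4² + 1.7²) ≈ 2.2 units.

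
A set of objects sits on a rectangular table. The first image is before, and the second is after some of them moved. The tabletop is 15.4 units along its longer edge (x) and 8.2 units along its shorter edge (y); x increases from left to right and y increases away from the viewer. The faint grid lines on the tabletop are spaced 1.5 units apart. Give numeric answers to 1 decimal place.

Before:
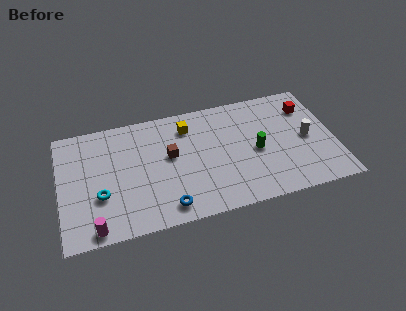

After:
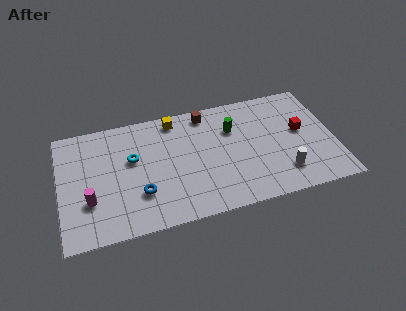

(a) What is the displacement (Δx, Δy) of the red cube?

(-0.5, -1.6)

The red cube started near (14.1, 6.2) and ended near (13.6, 4.6).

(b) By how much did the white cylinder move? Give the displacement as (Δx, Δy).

(-1.5, -2.1)

The white cylinder started near (13.9, 4.0) and ended near (12.4, 1.9).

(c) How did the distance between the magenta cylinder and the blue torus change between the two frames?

-1.2

Before: roughly 4.0 units apart; after: 2.8. That's 1.2 units closer together.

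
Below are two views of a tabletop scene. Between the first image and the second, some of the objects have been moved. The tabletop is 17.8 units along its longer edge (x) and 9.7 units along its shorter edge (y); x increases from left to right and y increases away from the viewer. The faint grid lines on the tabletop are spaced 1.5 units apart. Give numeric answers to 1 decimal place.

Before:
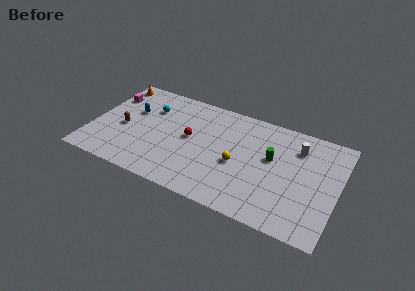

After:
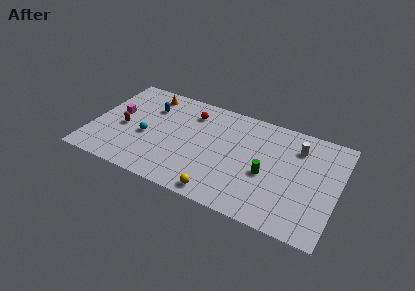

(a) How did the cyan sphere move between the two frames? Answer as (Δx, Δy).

(0.1, -2.8)

The cyan sphere was at about (3.9, 6.9) and moved to about (4.0, 4.1).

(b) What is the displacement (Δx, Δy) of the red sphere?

(-0.2, 2.4)

From the two frames, the red sphere sits at roughly (7.1, 5.2) before and (6.9, 7.6) after.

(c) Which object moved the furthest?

the yellow sphere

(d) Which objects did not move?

the brown capsule and the white cylinder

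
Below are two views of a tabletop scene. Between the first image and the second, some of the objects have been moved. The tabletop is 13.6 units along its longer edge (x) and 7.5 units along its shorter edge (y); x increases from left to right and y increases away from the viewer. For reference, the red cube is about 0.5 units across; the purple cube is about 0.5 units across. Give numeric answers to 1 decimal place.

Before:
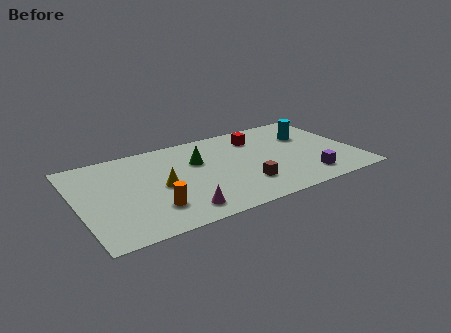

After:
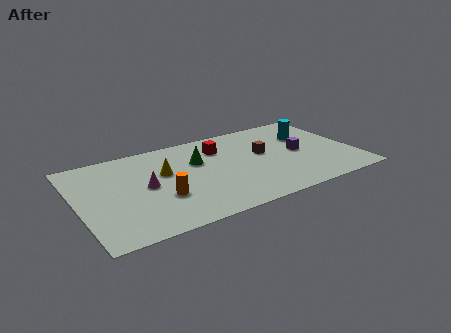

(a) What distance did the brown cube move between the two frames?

2.6

From (7.9, 2.0) to (9.2, 4.3), the brown cube covered √(1.3² + 2.3²) ≈ 2.6 units.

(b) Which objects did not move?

the cyan cylinder and the green cone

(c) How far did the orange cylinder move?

0.9

From (3.4, 1.9) to (3.9, 2.6), the orange cylinder covered √(0.5² + 0.7²) ≈ 0.9 units.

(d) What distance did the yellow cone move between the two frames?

1.1

The yellow cone was near (4.0, 3.5) before and (4.3, 4.6) after, so it travelled √(0.3² + 1.1²) ≈ 1.1 units.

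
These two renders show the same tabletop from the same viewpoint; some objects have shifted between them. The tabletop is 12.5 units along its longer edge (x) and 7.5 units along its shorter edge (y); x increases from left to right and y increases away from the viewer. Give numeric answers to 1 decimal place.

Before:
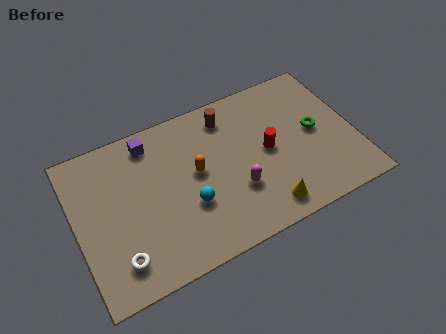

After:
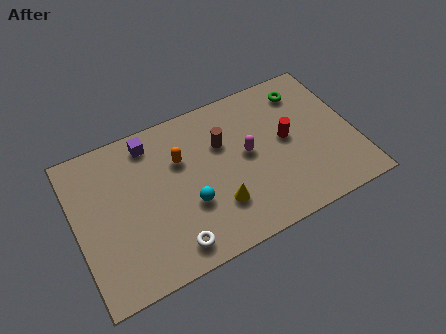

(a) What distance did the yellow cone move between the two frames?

2.2

The yellow cone was near (8.1, 1.1) before and (6.1, 2.1) after, so it travelled √(2.0² + 1.0²) ≈ 2.2 units.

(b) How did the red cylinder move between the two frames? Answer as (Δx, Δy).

(0.9, 0.2)

From the two frames, the red cylinder sits at roughly (8.6, 3.8) before and (9.5, 4.0) after.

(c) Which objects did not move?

the purple cube and the cyan sphere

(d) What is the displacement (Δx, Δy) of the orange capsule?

(-0.6, 0.9)

From the two frames, the orange capsule sits at roughly (5.4, 4.1) before and (4.8, 5.0) after.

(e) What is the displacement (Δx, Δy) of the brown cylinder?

(-0.4, -1.2)

The brown cylinder started near (7.1, 6.2) and ended near (6.7, 5.0).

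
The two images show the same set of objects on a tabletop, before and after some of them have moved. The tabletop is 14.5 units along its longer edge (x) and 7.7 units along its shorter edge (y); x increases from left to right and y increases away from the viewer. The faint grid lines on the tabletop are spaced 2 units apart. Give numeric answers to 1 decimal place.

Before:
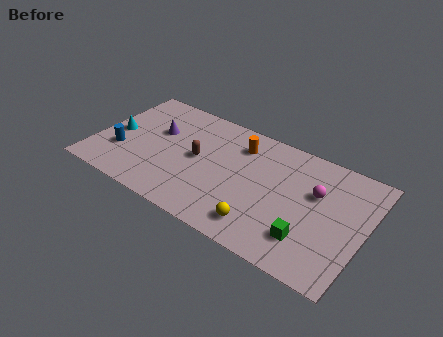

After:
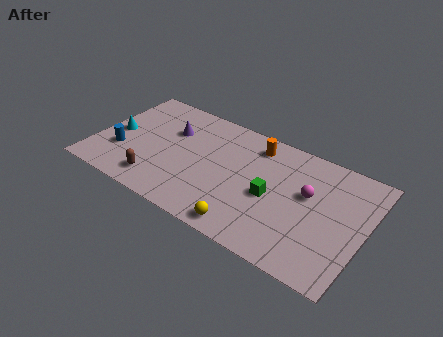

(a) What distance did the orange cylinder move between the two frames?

0.9

The orange cylinder moved from about (7.5, 6.0) to (8.3, 6.4), a distance of √(0.8² + 0.4²) ≈ 0.9.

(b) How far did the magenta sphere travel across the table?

0.5

The magenta sphere was near (11.8, 4.9) before and (11.4, 4.6) after, so it travelled √(0.4² + 0.3²) ≈ 0.5 units.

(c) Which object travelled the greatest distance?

the brown capsule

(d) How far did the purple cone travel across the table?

0.8

The purple cone moved from about (3.1, 4.8) to (3.8, 5.2), a distance of √(0.7² + 0.4²) ≈ 0.8.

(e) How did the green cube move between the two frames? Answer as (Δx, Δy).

(-2.2, 1.6)

From the two frames, the green cube sits at roughly (11.8, 1.9) before and (9.6, 3.5) after.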